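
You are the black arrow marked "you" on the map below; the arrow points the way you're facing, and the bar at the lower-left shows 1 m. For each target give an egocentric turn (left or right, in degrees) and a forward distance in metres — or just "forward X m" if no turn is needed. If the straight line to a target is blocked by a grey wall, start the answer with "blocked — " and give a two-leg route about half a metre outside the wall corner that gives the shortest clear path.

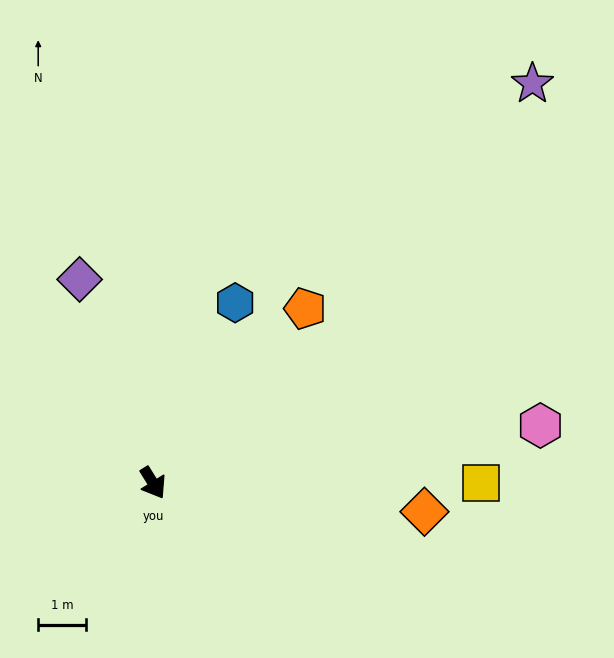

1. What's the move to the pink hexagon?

turn left 67°, forward 8.1 m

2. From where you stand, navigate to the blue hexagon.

turn left 124°, forward 4.1 m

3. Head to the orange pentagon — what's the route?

turn left 107°, forward 4.8 m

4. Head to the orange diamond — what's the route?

turn left 52°, forward 5.7 m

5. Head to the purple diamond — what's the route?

turn left 168°, forward 4.5 m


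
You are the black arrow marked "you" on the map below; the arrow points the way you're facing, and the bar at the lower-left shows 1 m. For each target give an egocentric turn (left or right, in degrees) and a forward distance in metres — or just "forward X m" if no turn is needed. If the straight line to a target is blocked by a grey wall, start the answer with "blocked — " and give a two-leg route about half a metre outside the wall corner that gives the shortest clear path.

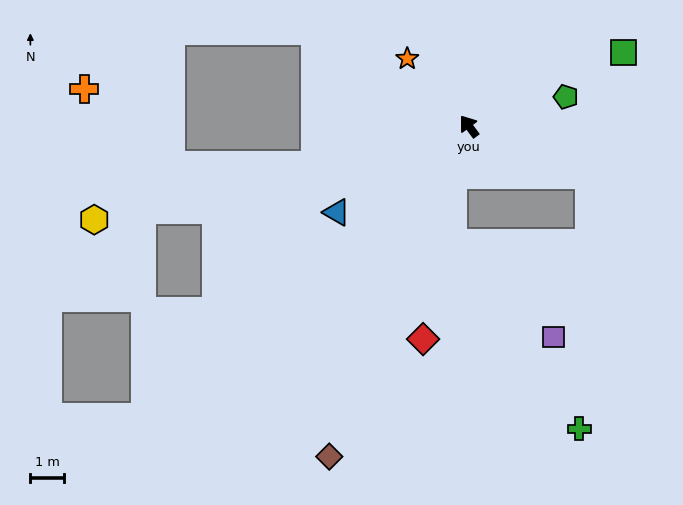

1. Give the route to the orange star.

turn left 6°, forward 2.7 m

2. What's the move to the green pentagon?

turn right 110°, forward 3.0 m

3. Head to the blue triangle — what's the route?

turn left 86°, forward 4.7 m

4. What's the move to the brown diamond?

turn left 120°, forward 10.7 m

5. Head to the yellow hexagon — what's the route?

turn left 67°, forward 11.5 m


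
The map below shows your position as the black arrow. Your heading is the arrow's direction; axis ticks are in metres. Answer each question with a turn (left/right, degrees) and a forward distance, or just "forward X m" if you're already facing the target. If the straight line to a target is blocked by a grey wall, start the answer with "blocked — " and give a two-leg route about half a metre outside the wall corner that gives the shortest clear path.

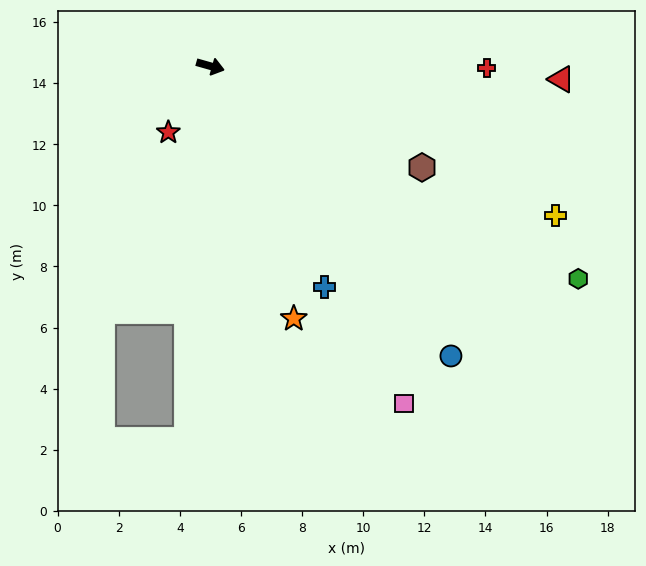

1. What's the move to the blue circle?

turn right 35°, forward 12.3 m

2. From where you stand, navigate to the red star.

turn right 107°, forward 2.6 m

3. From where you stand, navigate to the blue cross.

turn right 47°, forward 8.1 m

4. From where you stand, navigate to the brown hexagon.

turn right 10°, forward 7.7 m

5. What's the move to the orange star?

turn right 56°, forward 8.7 m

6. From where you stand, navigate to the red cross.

turn left 15°, forward 9.0 m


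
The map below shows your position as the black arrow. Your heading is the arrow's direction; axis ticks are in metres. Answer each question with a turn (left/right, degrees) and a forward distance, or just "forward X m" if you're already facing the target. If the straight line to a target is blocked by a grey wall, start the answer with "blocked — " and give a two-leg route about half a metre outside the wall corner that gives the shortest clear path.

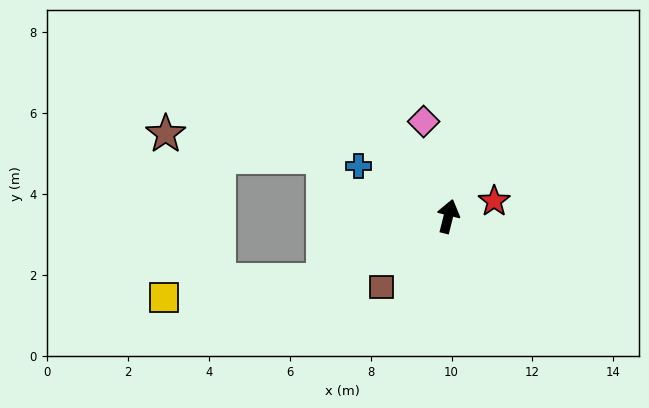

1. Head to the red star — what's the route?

turn right 58°, forward 1.2 m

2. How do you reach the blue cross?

turn left 75°, forward 2.5 m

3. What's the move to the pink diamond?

turn left 29°, forward 2.4 m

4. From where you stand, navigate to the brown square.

turn left 151°, forward 2.4 m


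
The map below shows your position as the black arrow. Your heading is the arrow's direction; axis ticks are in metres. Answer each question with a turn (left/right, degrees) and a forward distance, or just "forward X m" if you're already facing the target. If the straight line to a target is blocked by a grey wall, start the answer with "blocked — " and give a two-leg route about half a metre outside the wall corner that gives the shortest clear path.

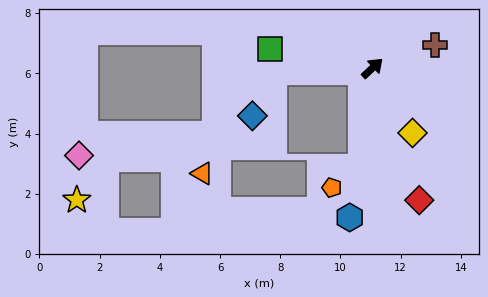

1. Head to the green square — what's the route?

turn left 126°, forward 3.5 m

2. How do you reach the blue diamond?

blocked — turn left 139°, forward 3.3 m, then turn left 61°, forward 1.6 m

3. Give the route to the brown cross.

turn right 23°, forward 2.2 m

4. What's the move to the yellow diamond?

turn right 101°, forward 2.5 m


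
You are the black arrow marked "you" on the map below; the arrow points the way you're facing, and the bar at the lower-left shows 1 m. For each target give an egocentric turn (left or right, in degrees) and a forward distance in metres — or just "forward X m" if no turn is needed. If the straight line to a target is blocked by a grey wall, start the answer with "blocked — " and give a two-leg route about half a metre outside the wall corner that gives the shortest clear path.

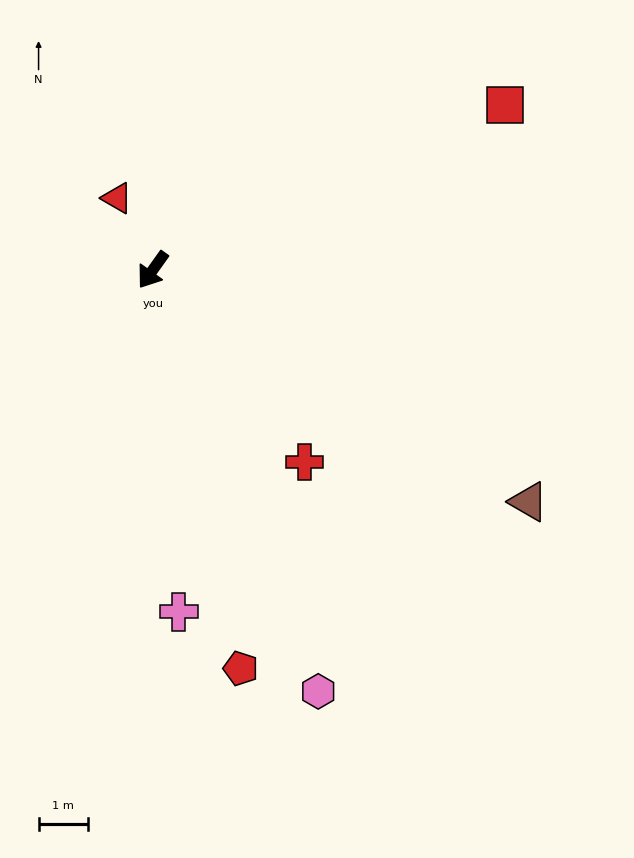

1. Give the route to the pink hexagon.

turn left 57°, forward 9.2 m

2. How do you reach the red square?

turn left 151°, forward 7.9 m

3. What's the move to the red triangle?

turn right 118°, forward 1.6 m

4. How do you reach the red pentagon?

turn left 48°, forward 8.3 m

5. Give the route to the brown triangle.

turn left 94°, forward 9.0 m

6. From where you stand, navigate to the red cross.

turn left 74°, forward 5.0 m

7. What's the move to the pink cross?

turn left 40°, forward 7.0 m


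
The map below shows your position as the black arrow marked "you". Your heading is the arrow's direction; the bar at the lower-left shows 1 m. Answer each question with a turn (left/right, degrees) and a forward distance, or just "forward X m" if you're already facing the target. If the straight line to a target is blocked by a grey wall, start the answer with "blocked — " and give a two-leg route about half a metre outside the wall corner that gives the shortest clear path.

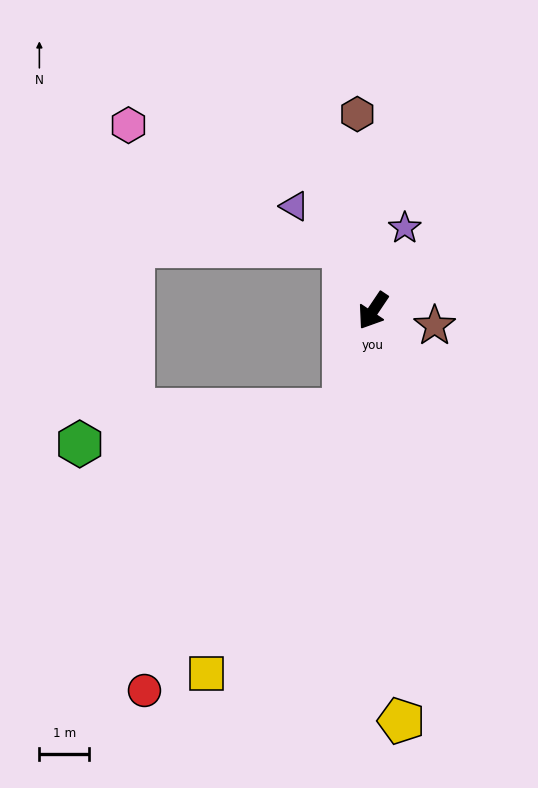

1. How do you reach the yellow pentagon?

turn left 38°, forward 8.3 m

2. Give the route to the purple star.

turn right 167°, forward 1.8 m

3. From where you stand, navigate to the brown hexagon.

turn right 142°, forward 4.0 m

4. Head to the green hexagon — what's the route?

blocked — turn left 17°, forward 2.1 m, then turn right 66°, forward 5.3 m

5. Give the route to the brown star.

turn left 110°, forward 1.3 m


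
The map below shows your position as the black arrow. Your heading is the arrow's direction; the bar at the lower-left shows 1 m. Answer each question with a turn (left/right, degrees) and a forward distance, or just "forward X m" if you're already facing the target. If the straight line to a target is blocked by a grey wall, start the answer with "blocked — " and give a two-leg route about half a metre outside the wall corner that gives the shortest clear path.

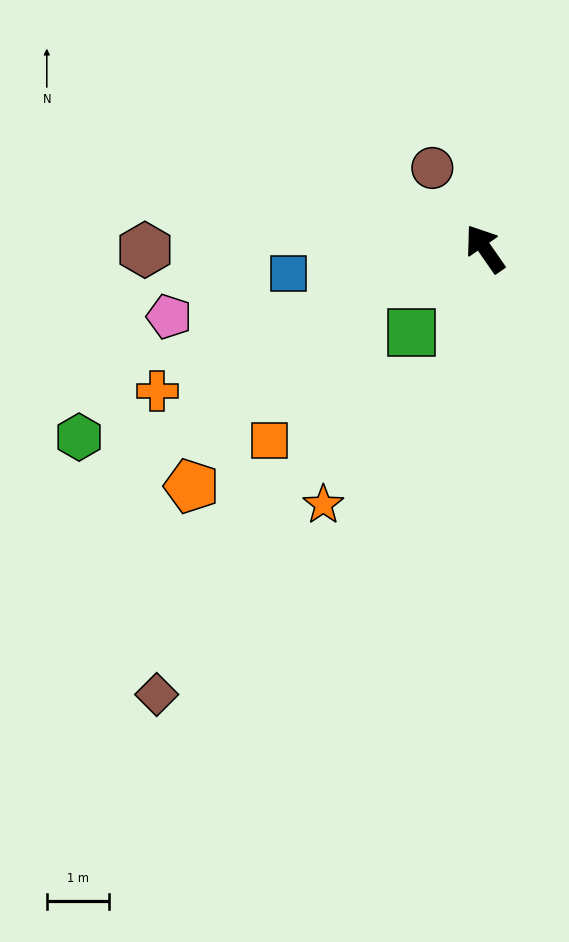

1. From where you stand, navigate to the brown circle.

forward 1.5 m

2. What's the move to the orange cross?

turn left 79°, forward 5.7 m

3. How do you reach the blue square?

turn left 62°, forward 3.2 m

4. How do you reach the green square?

turn left 104°, forward 1.8 m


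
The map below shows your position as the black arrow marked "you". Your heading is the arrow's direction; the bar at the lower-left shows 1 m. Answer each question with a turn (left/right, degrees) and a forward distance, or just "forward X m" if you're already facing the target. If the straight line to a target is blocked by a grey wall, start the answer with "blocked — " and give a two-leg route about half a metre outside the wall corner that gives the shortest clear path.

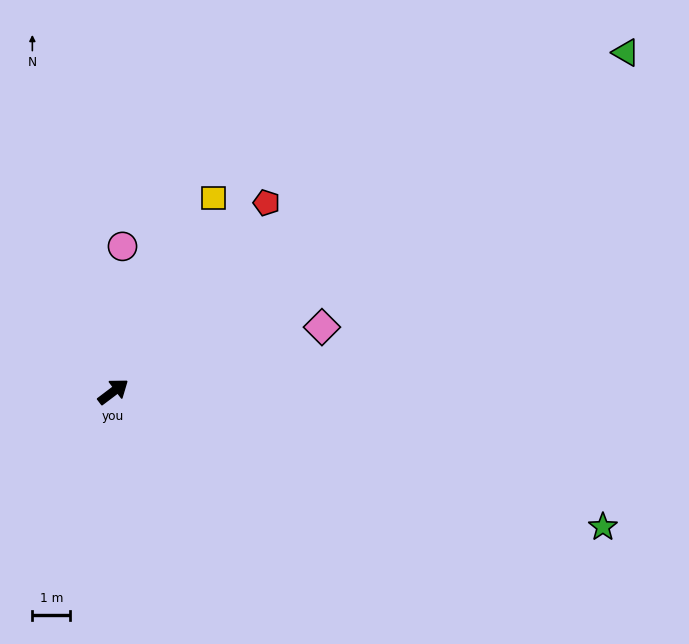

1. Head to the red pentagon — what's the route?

turn left 14°, forward 6.4 m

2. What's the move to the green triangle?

turn right 4°, forward 16.3 m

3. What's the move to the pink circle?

turn left 49°, forward 3.9 m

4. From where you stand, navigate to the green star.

turn right 53°, forward 13.5 m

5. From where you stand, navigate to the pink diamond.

turn right 20°, forward 5.8 m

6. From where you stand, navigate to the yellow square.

turn left 26°, forward 5.8 m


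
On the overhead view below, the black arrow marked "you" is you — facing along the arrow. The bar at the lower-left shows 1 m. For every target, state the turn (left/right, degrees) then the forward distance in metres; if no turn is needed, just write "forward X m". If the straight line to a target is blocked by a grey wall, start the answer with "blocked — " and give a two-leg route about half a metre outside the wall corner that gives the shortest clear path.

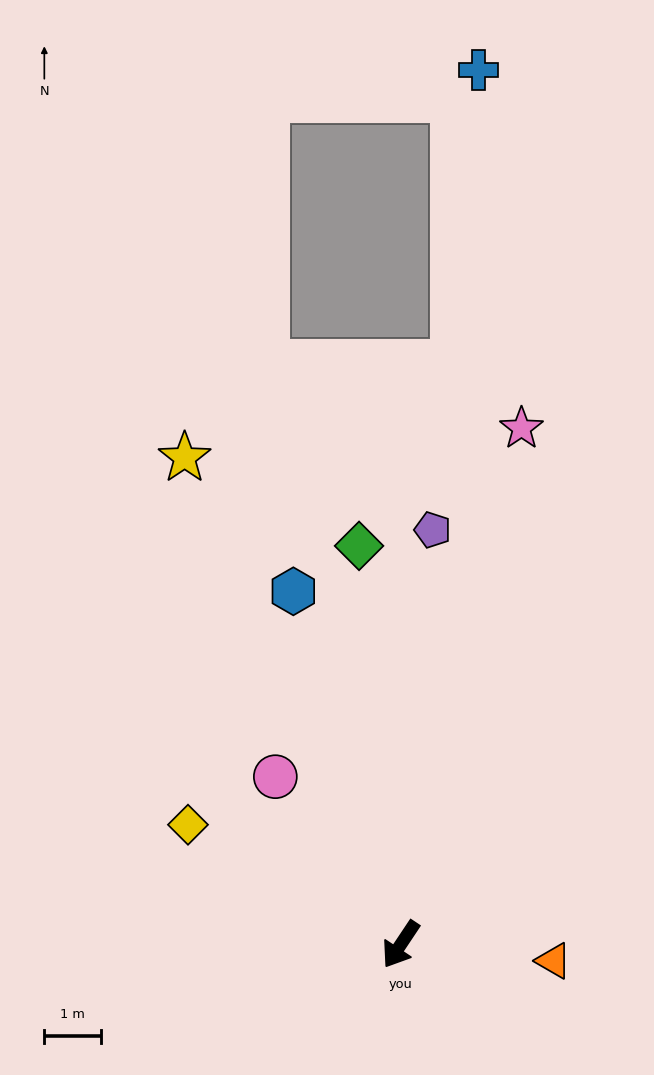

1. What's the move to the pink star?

turn right 159°, forward 9.3 m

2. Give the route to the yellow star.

turn right 122°, forward 9.4 m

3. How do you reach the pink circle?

turn right 110°, forward 3.7 m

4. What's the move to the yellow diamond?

turn right 86°, forward 4.3 m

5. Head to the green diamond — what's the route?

turn right 140°, forward 7.1 m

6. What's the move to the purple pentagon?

turn right 151°, forward 7.3 m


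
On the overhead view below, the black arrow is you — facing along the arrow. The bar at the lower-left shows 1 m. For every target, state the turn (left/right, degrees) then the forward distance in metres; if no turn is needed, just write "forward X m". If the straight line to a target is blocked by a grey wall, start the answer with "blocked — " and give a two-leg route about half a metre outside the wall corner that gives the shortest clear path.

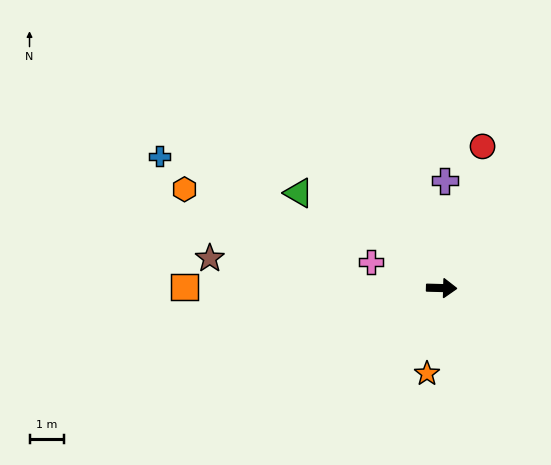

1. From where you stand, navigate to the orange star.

turn right 98°, forward 2.5 m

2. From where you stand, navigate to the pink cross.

turn left 161°, forward 2.2 m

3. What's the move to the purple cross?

turn left 90°, forward 3.1 m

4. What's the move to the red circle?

turn left 75°, forward 4.3 m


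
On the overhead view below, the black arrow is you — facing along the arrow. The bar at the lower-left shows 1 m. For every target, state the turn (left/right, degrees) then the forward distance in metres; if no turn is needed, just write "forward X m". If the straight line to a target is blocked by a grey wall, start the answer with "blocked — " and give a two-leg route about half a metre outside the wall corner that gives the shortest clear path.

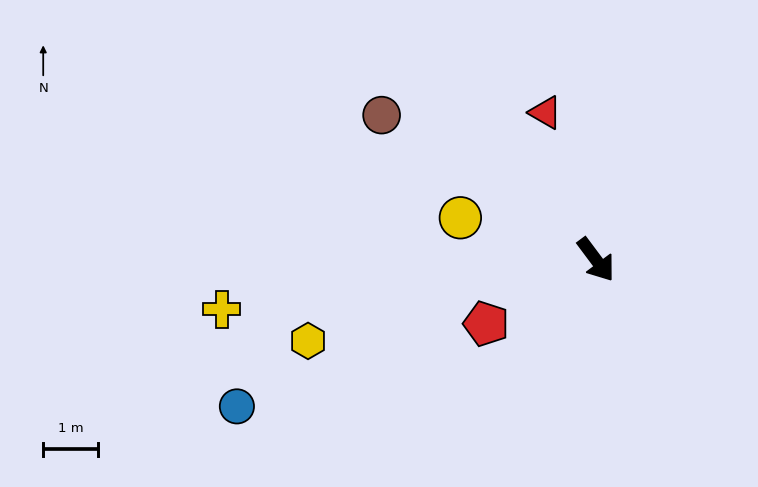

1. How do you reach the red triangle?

turn left 162°, forward 2.9 m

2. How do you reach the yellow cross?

turn right 119°, forward 6.9 m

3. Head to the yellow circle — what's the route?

turn right 144°, forward 2.6 m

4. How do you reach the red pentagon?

turn right 97°, forward 2.3 m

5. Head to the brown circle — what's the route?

turn right 161°, forward 4.8 m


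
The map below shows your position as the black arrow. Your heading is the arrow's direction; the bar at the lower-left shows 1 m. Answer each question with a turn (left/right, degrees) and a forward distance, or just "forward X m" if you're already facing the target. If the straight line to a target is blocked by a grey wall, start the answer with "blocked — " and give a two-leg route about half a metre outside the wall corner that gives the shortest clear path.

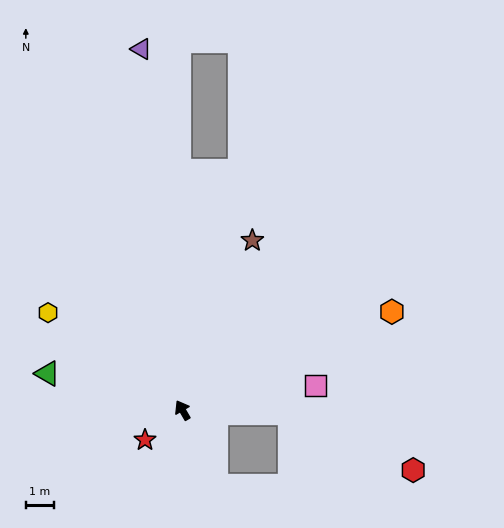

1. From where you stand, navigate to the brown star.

turn right 53°, forward 6.5 m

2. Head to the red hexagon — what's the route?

blocked — turn right 122°, forward 3.8 m, then turn right 23°, forward 4.8 m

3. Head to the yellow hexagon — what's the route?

turn left 24°, forward 5.9 m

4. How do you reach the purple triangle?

turn right 24°, forward 12.8 m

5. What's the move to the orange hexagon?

turn right 95°, forward 8.2 m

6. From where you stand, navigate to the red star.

turn left 98°, forward 1.7 m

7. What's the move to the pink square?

turn right 110°, forward 4.8 m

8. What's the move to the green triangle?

turn left 45°, forward 4.9 m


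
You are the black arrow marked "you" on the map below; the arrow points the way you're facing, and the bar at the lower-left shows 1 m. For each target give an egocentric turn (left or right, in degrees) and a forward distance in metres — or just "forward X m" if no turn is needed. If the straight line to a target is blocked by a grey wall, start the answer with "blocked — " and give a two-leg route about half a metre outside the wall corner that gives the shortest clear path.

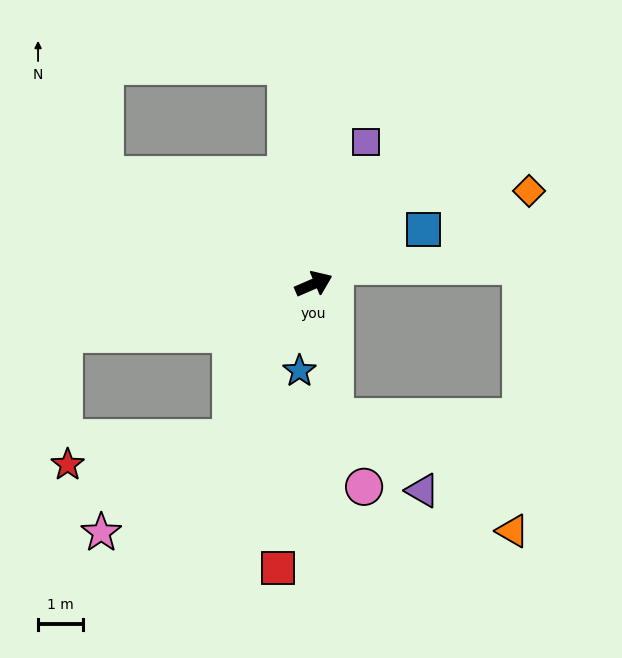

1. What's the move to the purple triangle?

blocked — turn right 105°, forward 3.0 m, then turn left 42°, forward 2.5 m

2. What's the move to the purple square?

turn left 46°, forward 3.4 m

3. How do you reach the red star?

blocked — turn right 142°, forward 3.9 m, then turn right 52°, forward 3.7 m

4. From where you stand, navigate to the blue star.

turn right 123°, forward 2.0 m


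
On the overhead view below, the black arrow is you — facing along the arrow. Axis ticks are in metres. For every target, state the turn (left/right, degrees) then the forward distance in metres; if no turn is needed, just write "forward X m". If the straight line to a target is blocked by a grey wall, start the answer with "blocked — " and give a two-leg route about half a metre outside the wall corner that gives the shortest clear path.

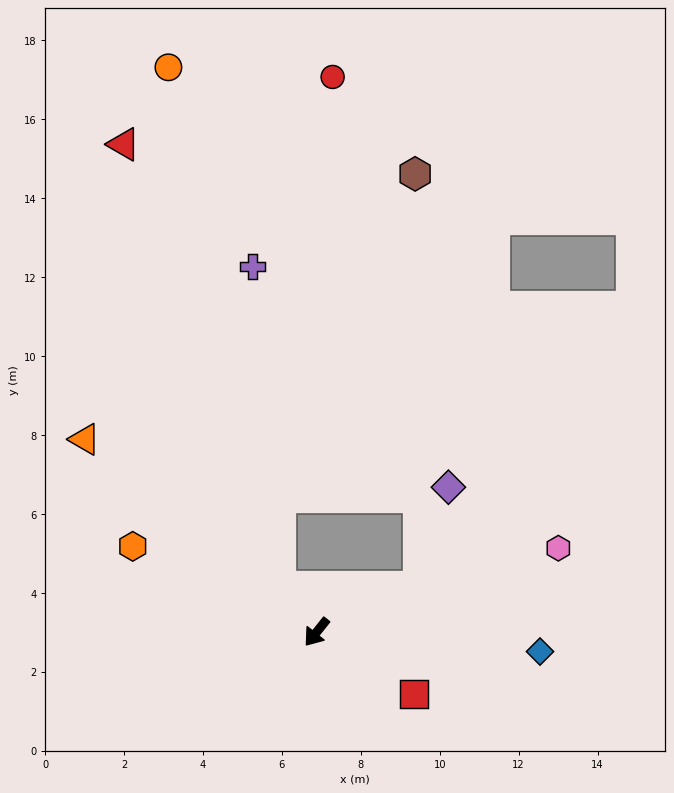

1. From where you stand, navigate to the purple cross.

blocked — turn right 101°, forward 1.5 m, then turn right 36°, forward 8.2 m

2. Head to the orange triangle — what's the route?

turn right 91°, forward 7.6 m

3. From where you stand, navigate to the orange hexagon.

turn right 76°, forward 5.1 m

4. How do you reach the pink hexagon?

turn left 148°, forward 6.5 m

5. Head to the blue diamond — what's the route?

turn left 124°, forward 5.7 m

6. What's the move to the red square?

turn left 96°, forward 2.9 m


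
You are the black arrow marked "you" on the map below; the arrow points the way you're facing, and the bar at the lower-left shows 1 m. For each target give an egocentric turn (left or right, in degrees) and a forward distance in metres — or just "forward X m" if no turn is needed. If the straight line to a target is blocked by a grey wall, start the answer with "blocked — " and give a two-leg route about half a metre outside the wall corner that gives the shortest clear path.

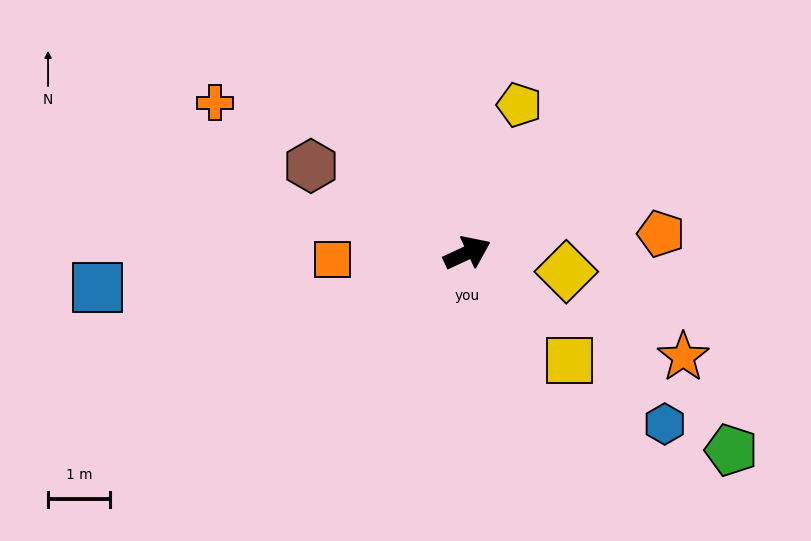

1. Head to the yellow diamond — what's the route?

turn right 36°, forward 1.6 m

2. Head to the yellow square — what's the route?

turn right 71°, forward 2.4 m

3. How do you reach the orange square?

turn left 158°, forward 2.2 m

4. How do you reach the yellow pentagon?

turn left 46°, forward 2.5 m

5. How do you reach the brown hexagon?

turn left 126°, forward 2.9 m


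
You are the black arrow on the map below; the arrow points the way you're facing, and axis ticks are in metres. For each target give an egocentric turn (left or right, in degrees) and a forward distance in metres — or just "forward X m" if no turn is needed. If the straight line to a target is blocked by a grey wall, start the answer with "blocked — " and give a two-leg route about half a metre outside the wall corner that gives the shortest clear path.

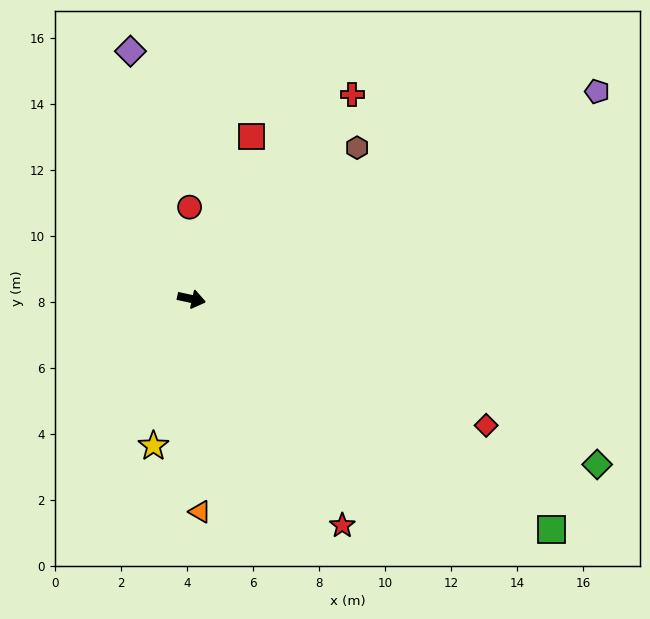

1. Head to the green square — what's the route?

turn right 20°, forward 13.0 m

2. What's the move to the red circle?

turn left 103°, forward 2.8 m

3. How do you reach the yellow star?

turn right 92°, forward 4.6 m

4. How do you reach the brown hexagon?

turn left 55°, forward 6.8 m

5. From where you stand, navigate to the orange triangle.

turn right 75°, forward 6.5 m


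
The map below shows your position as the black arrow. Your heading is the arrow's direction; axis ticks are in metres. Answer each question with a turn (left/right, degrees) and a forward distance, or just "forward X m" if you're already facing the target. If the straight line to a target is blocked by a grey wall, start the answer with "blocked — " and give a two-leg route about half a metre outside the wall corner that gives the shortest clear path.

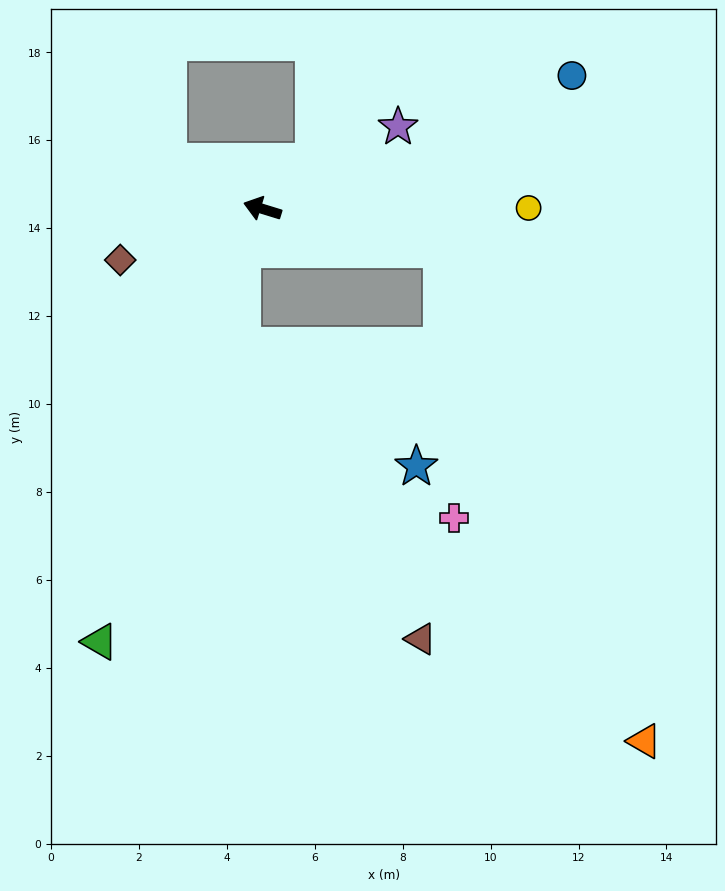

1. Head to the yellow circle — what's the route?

turn right 163°, forward 6.1 m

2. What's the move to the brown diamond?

turn left 37°, forward 3.4 m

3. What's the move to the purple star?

turn right 132°, forward 3.6 m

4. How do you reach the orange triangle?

blocked — turn right 176°, forward 4.2 m, then turn right 55°, forward 12.1 m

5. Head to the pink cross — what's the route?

blocked — turn right 176°, forward 4.2 m, then turn right 74°, forward 6.1 m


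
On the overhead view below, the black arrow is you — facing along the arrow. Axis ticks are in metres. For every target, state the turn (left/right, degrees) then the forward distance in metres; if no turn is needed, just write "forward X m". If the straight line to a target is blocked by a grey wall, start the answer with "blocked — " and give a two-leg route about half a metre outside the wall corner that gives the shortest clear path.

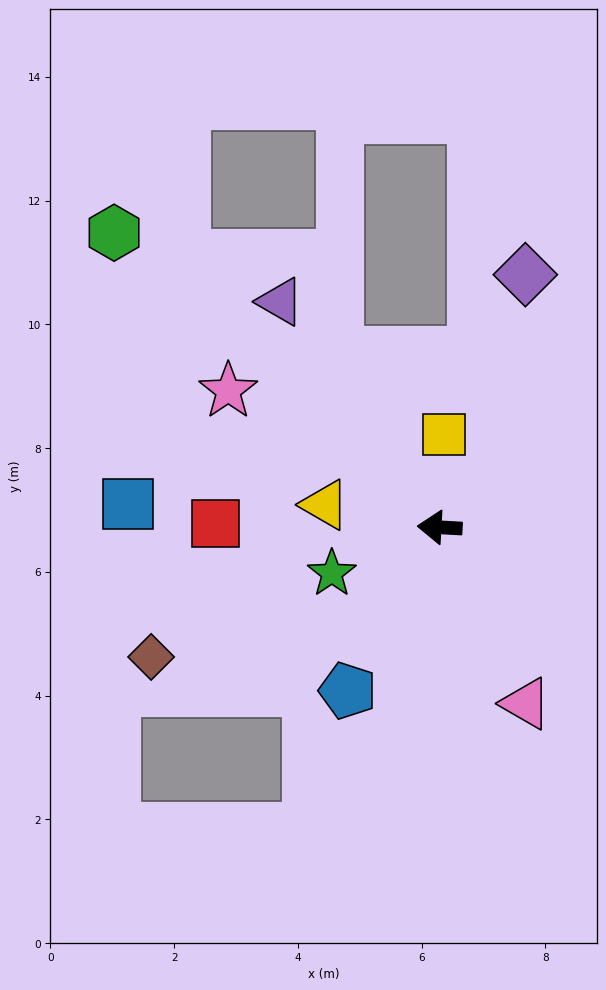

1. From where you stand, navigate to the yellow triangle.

turn right 8°, forward 1.9 m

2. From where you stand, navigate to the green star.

turn left 26°, forward 1.9 m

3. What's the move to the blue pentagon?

turn left 64°, forward 3.0 m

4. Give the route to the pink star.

turn right 30°, forward 4.1 m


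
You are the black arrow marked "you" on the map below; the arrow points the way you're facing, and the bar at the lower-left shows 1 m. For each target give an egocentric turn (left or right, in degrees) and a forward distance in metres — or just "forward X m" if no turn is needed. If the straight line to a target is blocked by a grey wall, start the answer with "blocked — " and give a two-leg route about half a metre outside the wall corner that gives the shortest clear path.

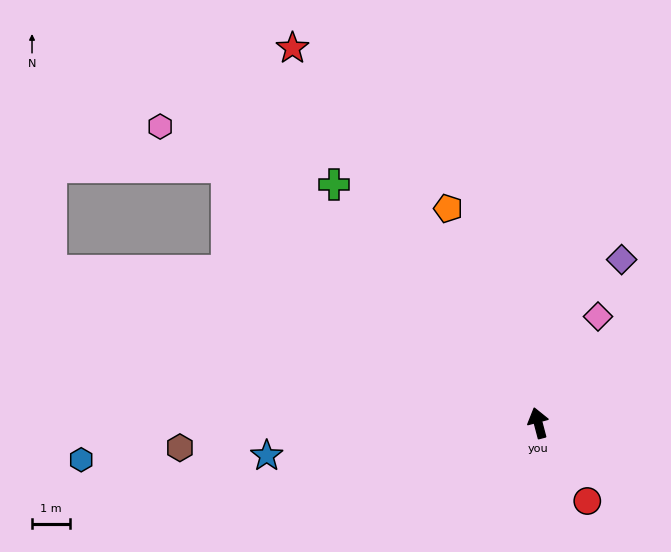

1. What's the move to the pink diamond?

turn right 44°, forward 3.2 m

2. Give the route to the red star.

turn left 18°, forward 11.7 m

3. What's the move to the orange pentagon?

turn left 8°, forward 6.1 m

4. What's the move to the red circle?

turn right 163°, forward 2.4 m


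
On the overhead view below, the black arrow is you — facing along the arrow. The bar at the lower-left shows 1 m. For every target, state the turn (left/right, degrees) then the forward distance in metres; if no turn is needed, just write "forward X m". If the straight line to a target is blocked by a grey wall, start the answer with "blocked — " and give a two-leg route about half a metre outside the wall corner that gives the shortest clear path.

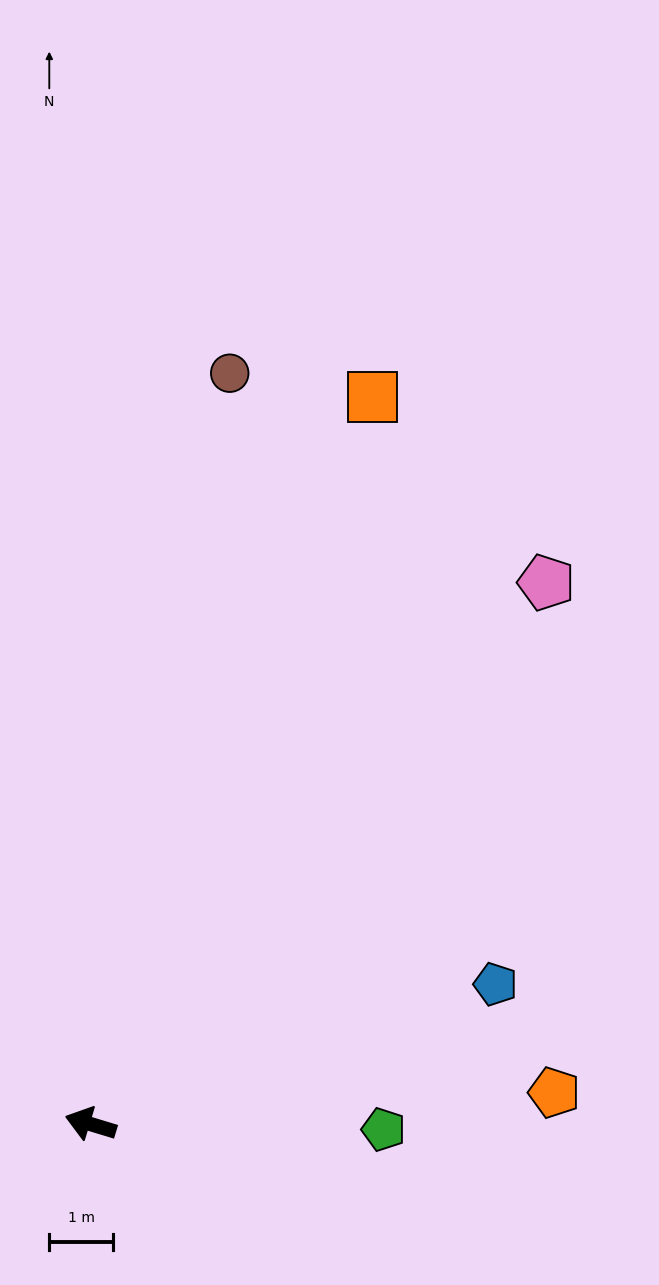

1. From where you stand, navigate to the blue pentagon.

turn right 144°, forward 6.7 m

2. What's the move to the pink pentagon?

turn right 113°, forward 11.1 m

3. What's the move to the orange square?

turn right 94°, forward 12.3 m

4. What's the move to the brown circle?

turn right 84°, forward 12.0 m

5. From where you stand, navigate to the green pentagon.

turn right 164°, forward 4.6 m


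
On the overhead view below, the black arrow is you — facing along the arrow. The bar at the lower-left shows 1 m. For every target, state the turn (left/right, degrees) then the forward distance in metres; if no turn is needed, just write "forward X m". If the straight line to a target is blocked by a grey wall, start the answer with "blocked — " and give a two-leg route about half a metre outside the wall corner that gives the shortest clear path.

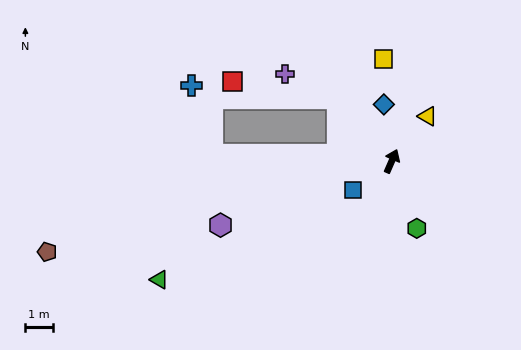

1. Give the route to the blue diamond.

turn left 32°, forward 2.1 m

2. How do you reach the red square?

blocked — turn left 64°, forward 3.0 m, then turn left 41°, forward 3.9 m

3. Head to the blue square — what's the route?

turn left 150°, forward 1.8 m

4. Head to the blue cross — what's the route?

blocked — turn left 112°, forward 6.6 m, then turn right 72°, forward 2.7 m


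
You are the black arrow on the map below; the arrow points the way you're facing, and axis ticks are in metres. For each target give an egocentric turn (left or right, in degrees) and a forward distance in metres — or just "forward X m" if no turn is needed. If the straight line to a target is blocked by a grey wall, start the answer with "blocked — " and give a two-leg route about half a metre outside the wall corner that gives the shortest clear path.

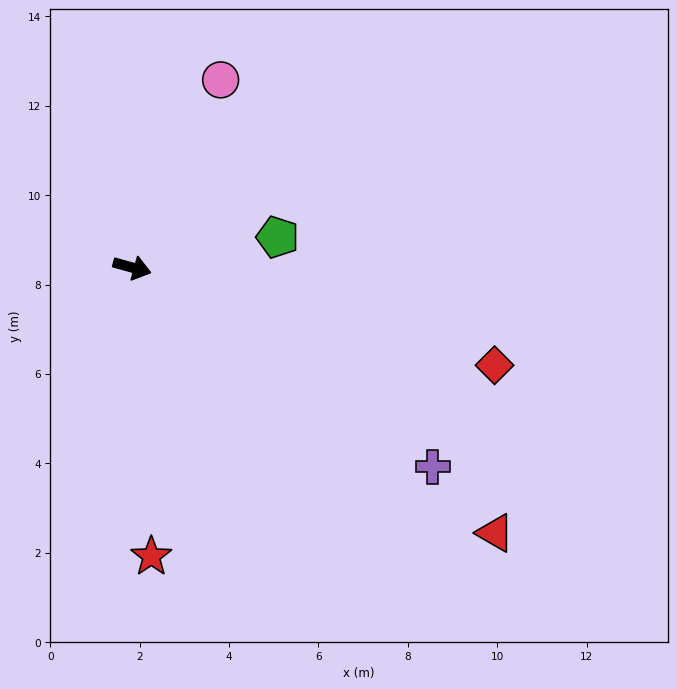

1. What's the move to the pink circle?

turn left 80°, forward 4.6 m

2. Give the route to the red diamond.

forward 8.4 m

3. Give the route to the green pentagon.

turn left 27°, forward 3.3 m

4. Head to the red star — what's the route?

turn right 71°, forward 6.5 m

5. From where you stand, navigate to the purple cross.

turn right 18°, forward 8.1 m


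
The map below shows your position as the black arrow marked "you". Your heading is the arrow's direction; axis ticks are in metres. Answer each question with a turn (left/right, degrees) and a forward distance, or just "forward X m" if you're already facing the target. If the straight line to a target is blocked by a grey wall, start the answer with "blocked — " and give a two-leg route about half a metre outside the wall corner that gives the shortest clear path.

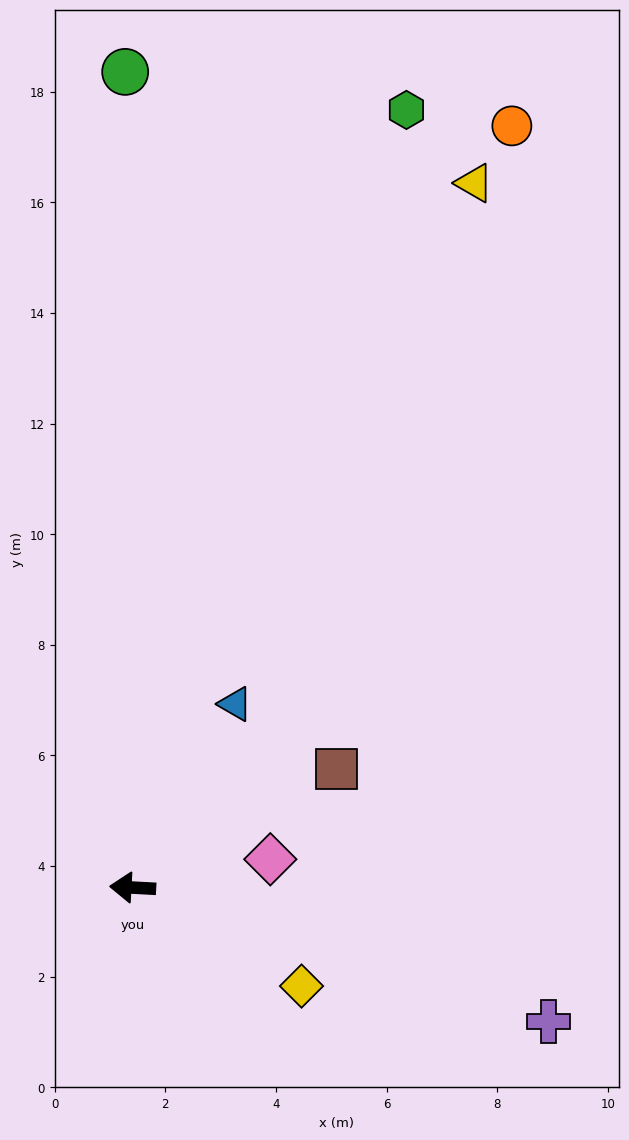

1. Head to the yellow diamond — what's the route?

turn left 153°, forward 3.5 m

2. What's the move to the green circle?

turn right 86°, forward 14.7 m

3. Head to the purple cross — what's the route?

turn left 165°, forward 7.9 m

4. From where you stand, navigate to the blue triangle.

turn right 116°, forward 3.8 m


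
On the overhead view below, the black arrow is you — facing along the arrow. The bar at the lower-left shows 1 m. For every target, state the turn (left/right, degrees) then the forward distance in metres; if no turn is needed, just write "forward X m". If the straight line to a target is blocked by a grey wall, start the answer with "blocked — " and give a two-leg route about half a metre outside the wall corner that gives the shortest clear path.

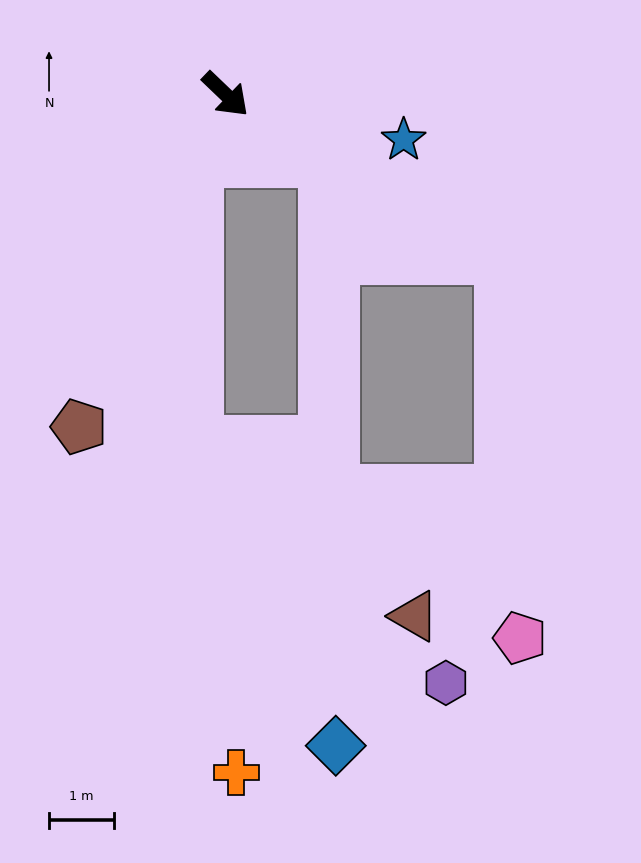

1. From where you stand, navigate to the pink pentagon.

blocked — turn left 13°, forward 5.0 m, then turn right 57°, forward 5.9 m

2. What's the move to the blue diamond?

blocked — turn left 11°, forward 1.8 m, then turn right 56°, forward 9.1 m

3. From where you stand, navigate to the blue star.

turn left 29°, forward 2.8 m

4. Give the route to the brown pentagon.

turn right 70°, forward 5.6 m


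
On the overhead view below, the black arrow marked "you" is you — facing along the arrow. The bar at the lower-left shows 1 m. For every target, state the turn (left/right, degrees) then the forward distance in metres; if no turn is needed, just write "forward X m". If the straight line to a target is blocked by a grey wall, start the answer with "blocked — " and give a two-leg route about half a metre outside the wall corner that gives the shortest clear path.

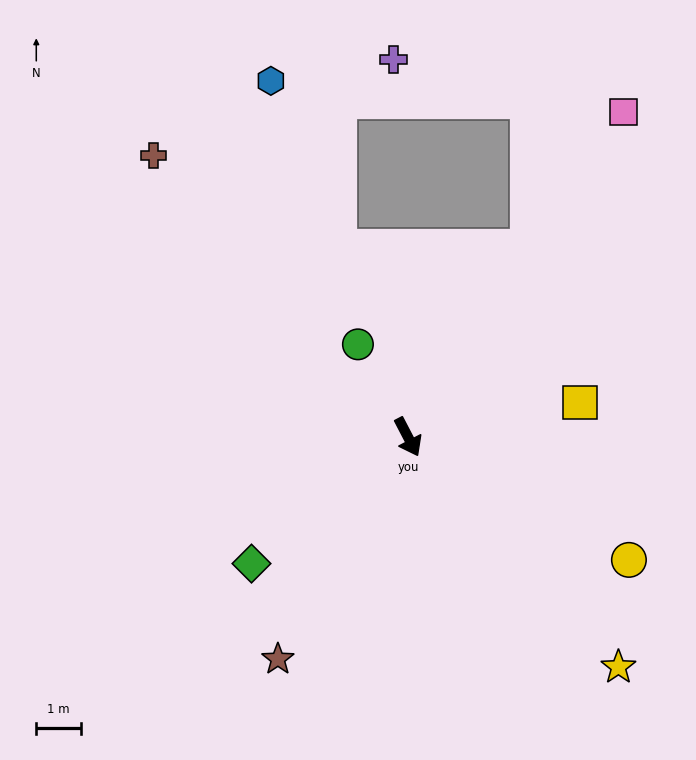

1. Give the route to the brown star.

turn right 58°, forward 5.7 m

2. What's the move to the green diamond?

turn right 79°, forward 4.5 m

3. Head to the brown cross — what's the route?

turn right 165°, forward 8.5 m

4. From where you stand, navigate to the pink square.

turn left 119°, forward 8.7 m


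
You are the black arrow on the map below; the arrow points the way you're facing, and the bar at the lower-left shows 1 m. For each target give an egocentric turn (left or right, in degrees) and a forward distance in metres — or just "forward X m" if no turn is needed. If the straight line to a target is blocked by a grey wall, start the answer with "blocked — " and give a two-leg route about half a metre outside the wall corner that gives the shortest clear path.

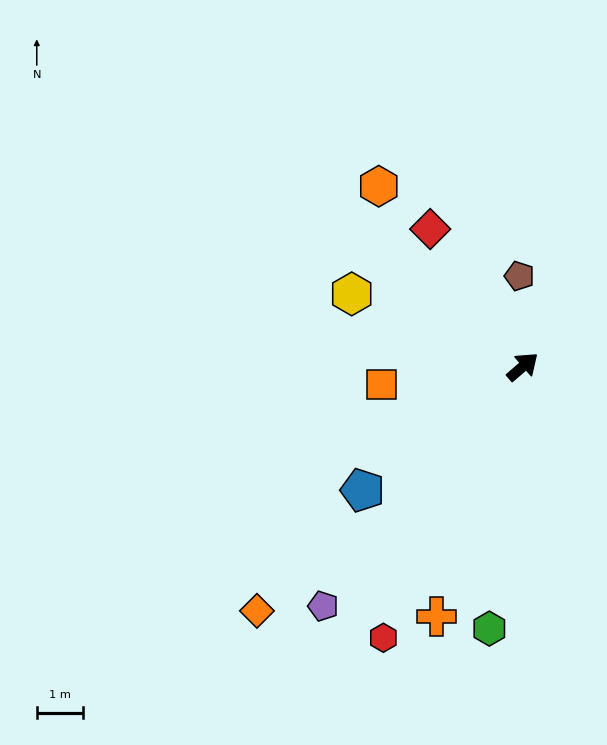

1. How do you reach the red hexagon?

turn right 158°, forward 6.6 m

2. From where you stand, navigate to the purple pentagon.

turn right 171°, forward 6.8 m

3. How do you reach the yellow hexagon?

turn left 116°, forward 4.0 m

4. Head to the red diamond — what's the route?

turn left 83°, forward 3.6 m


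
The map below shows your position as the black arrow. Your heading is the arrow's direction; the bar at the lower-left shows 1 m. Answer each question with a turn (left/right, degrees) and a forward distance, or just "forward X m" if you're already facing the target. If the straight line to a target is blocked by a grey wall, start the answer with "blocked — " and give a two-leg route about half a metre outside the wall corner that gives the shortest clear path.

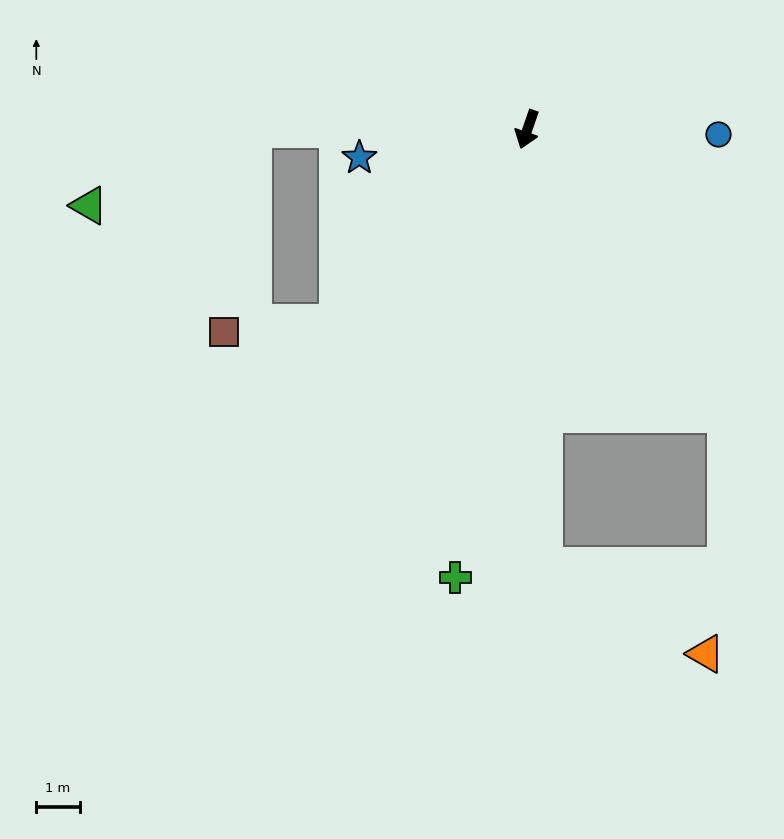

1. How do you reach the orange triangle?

blocked — turn left 21°, forward 10.1 m, then turn left 59°, forward 4.2 m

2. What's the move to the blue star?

turn right 61°, forward 3.9 m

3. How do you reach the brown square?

blocked — turn right 26°, forward 6.3 m, then turn right 40°, forward 2.6 m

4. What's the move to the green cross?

turn left 10°, forward 10.5 m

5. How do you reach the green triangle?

blocked — turn right 71°, forward 6.3 m, then turn left 25°, forward 4.2 m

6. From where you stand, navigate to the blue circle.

turn left 107°, forward 4.4 m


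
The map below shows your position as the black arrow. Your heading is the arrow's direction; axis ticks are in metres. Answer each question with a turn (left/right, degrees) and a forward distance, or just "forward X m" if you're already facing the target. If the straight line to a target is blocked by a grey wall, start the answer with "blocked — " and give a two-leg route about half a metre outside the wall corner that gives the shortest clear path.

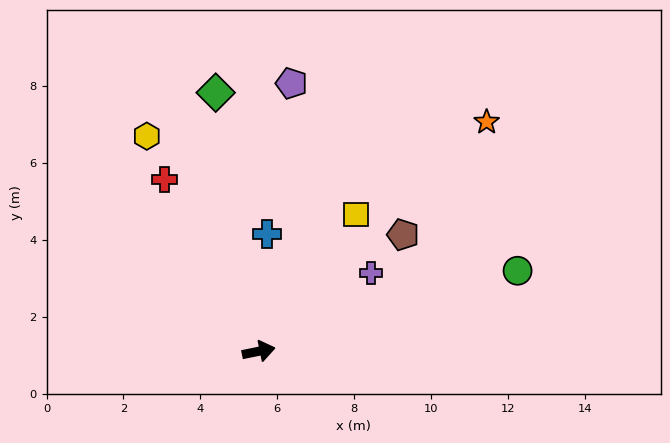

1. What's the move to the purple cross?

turn left 23°, forward 3.6 m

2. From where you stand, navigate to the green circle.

turn left 6°, forward 7.0 m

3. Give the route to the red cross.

turn left 107°, forward 5.1 m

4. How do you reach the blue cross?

turn left 75°, forward 3.1 m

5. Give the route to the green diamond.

turn left 88°, forward 6.8 m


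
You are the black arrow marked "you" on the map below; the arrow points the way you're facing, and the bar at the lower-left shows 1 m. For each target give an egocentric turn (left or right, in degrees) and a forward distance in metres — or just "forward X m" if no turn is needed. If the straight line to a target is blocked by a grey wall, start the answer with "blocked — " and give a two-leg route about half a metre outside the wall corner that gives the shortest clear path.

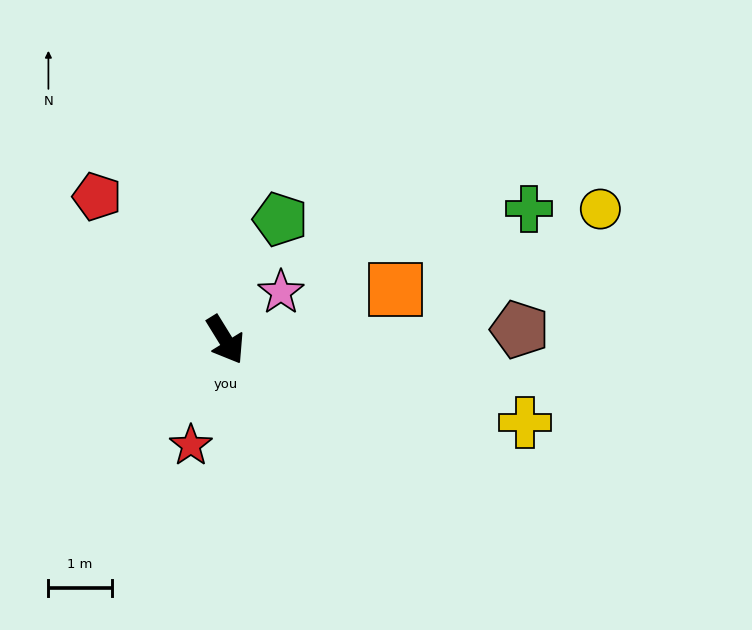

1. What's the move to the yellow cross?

turn left 43°, forward 4.9 m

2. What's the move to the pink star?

turn left 99°, forward 1.2 m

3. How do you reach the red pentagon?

turn right 170°, forward 3.0 m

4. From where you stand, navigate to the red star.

turn right 50°, forward 1.8 m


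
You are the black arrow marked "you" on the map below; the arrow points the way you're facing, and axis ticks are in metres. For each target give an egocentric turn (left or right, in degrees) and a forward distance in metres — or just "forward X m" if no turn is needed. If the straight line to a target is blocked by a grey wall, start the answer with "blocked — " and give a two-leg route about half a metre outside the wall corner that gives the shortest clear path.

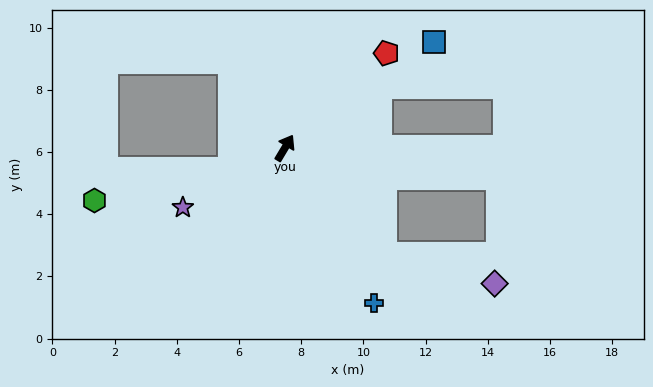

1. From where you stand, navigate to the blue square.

turn right 24°, forward 5.9 m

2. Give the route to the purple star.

turn left 151°, forward 3.8 m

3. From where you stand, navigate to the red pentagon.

turn right 16°, forward 4.5 m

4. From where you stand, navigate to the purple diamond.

blocked — turn right 106°, forward 4.7 m, then turn left 33°, forward 3.7 m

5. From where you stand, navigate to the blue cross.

turn right 119°, forward 5.8 m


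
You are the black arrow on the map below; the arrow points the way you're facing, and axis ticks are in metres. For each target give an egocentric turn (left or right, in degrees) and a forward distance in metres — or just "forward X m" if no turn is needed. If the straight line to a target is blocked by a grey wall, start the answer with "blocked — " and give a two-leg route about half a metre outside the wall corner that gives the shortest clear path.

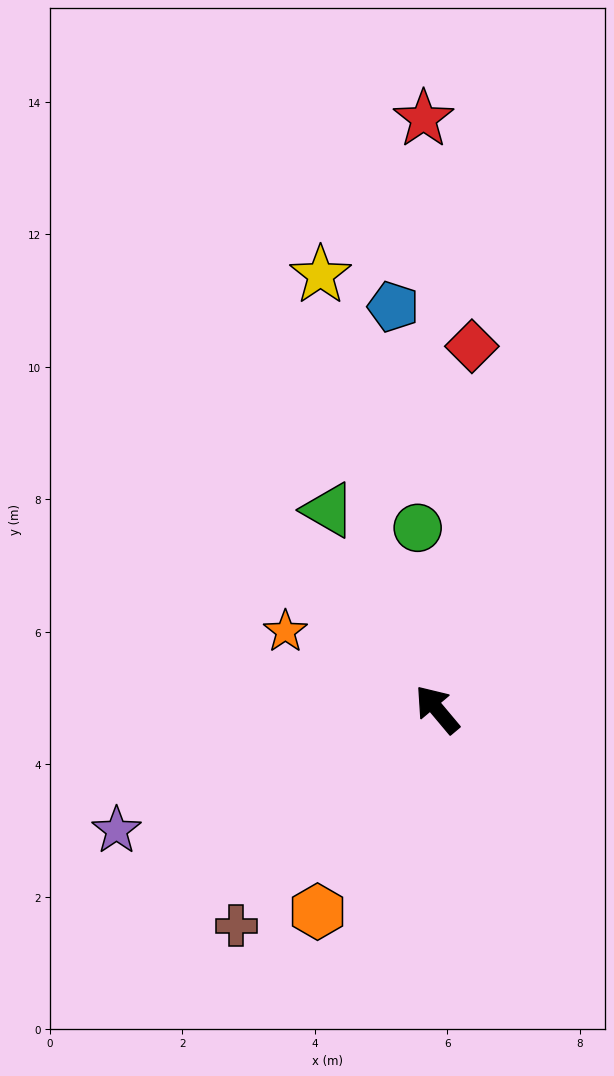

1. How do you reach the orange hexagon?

turn left 109°, forward 3.5 m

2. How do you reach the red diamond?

turn right 45°, forward 5.5 m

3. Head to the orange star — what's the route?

turn left 23°, forward 2.6 m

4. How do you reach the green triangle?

turn right 11°, forward 3.4 m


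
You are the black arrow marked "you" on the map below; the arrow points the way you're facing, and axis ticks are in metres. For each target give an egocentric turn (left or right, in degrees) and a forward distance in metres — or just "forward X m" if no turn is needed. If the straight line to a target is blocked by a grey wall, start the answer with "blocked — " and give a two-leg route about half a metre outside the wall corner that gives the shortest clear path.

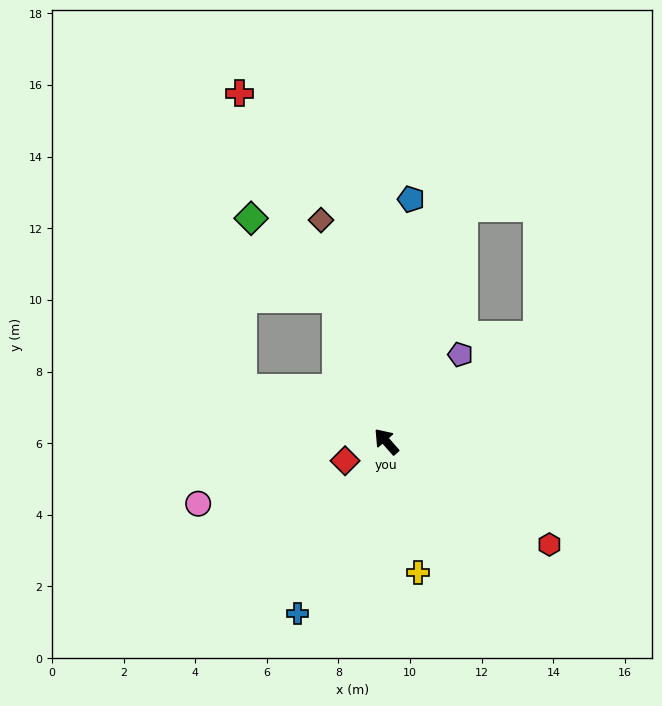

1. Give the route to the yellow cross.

turn left 152°, forward 3.8 m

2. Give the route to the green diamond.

blocked — turn right 23°, forward 4.2 m, then turn left 29°, forward 3.3 m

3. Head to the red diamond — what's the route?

turn left 74°, forward 1.3 m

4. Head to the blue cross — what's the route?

turn left 111°, forward 5.4 m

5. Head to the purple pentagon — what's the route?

turn right 82°, forward 3.2 m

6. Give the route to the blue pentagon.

turn right 47°, forward 6.8 m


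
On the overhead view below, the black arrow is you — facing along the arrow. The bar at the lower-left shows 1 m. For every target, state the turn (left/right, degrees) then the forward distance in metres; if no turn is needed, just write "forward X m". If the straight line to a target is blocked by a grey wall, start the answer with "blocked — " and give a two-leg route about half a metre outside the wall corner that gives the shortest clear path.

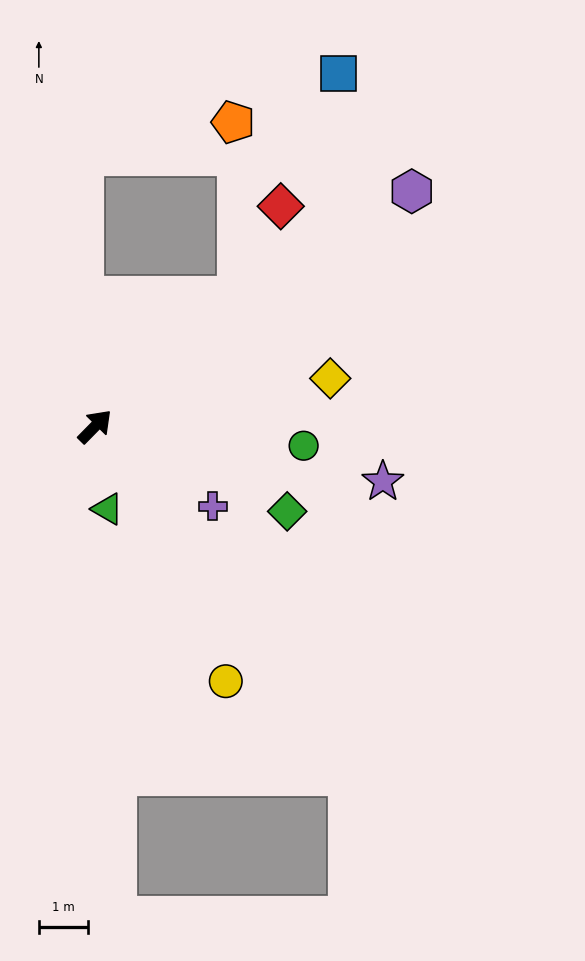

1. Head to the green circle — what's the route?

turn right 51°, forward 4.3 m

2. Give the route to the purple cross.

turn right 80°, forward 2.9 m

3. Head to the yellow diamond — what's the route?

turn right 34°, forward 4.9 m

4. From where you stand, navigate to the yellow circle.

turn right 108°, forward 5.8 m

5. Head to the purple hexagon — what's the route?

turn right 9°, forward 8.0 m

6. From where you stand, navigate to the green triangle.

turn right 127°, forward 1.7 m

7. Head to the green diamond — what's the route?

turn right 69°, forward 4.3 m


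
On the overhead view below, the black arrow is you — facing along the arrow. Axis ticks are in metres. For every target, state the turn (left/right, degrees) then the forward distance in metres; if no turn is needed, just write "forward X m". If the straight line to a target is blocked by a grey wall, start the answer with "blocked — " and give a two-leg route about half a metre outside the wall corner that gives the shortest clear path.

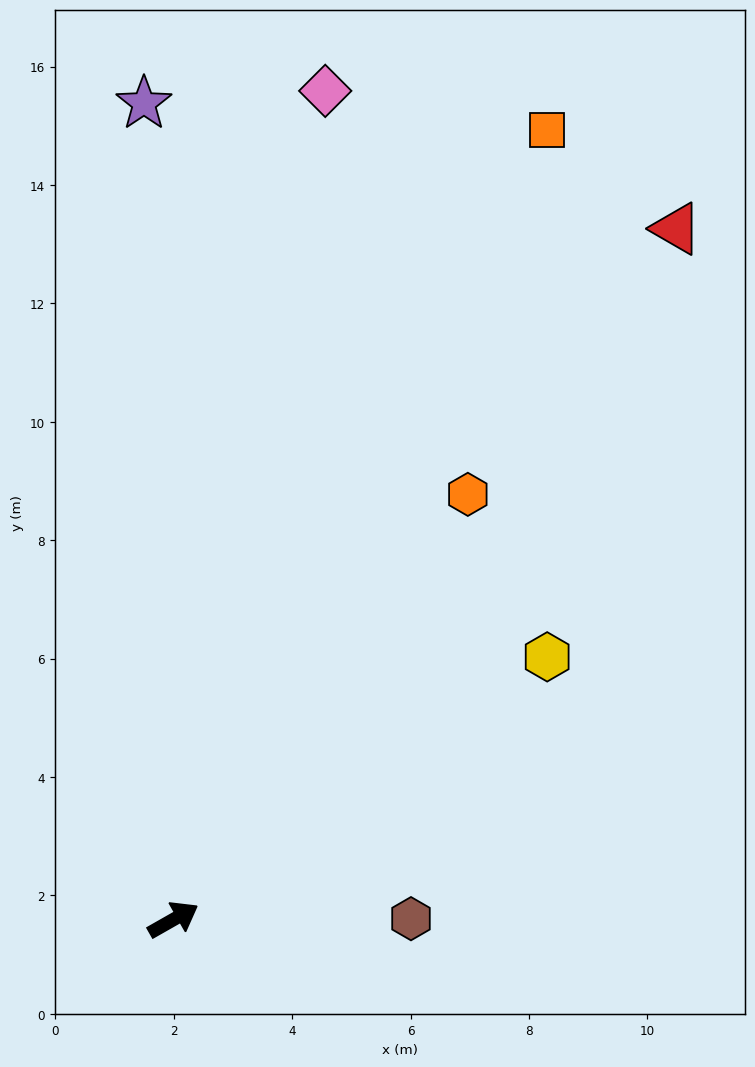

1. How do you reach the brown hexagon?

turn right 29°, forward 4.0 m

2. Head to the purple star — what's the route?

turn left 62°, forward 13.8 m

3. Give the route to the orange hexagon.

turn left 26°, forward 8.7 m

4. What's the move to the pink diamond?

turn left 50°, forward 14.2 m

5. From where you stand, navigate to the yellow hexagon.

turn left 5°, forward 7.7 m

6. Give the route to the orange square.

turn left 35°, forward 14.8 m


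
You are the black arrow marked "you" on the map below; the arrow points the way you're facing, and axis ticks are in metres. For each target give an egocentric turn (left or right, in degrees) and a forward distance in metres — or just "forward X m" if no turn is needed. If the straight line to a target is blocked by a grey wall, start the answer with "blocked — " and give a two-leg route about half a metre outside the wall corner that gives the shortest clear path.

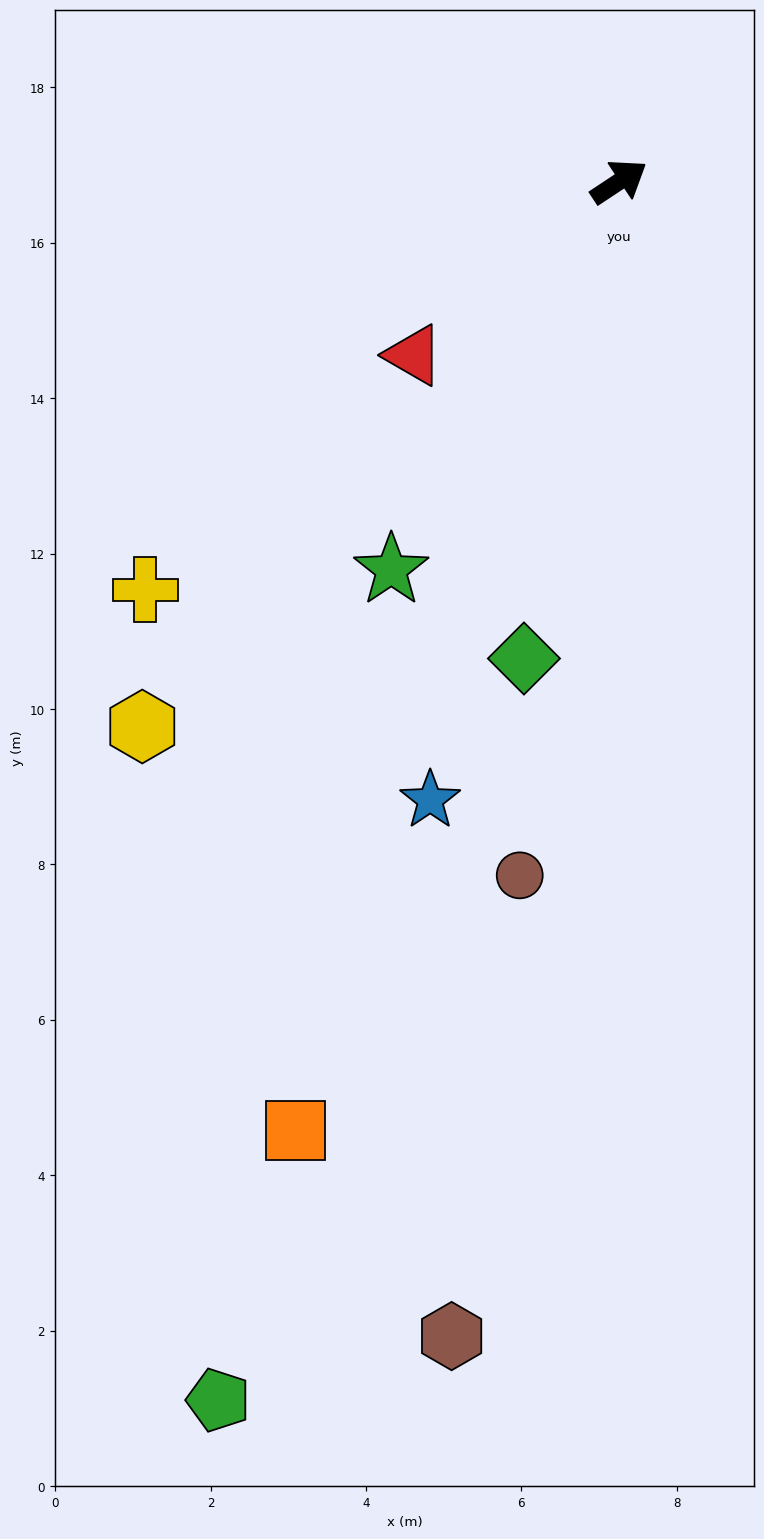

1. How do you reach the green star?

turn right 154°, forward 5.8 m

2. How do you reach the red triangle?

turn right 173°, forward 3.5 m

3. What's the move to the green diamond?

turn right 135°, forward 6.3 m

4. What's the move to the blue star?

turn right 140°, forward 8.3 m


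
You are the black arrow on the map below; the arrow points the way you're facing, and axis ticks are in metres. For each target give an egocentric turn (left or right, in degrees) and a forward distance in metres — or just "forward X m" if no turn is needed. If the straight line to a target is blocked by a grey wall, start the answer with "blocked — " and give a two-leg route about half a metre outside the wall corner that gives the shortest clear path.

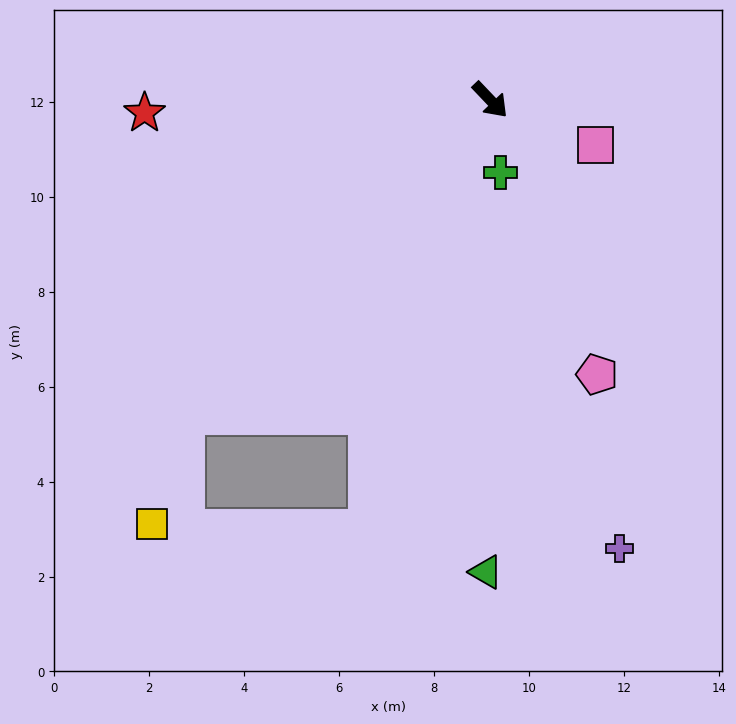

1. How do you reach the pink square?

turn left 23°, forward 2.4 m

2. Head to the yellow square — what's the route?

blocked — turn right 88°, forward 9.3 m, then turn left 28°, forward 2.4 m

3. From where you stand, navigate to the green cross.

turn right 36°, forward 1.5 m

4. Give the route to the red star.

turn right 131°, forward 7.3 m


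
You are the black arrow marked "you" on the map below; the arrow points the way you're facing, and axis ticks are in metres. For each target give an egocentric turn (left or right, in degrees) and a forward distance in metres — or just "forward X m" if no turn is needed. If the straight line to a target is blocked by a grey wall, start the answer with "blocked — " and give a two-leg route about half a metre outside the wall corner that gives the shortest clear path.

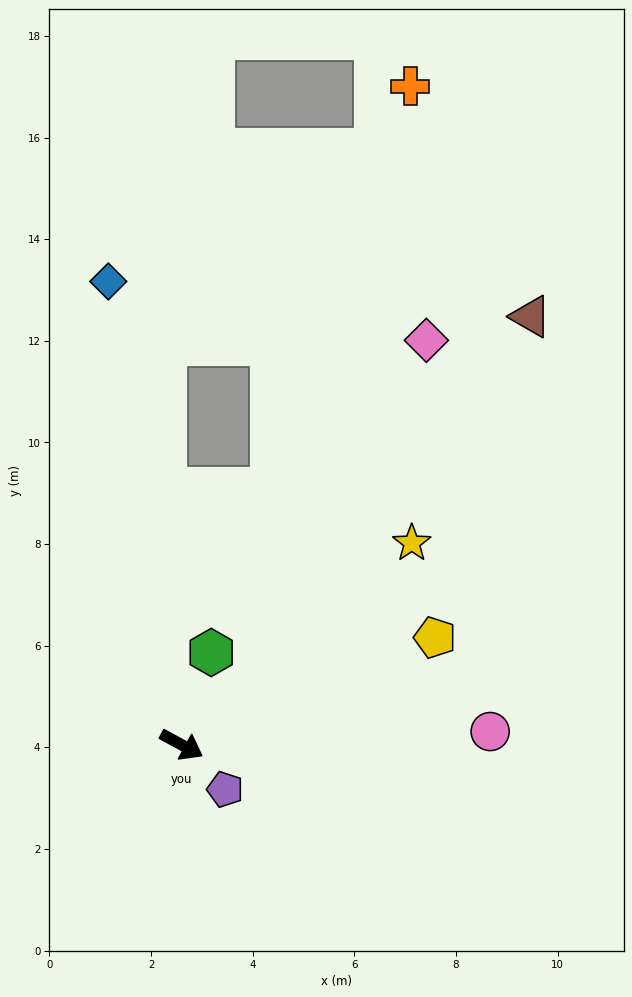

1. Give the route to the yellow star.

turn left 70°, forward 6.0 m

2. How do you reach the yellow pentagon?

turn left 51°, forward 5.4 m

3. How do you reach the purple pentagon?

turn right 17°, forward 1.2 m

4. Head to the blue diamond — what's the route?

turn left 127°, forward 9.2 m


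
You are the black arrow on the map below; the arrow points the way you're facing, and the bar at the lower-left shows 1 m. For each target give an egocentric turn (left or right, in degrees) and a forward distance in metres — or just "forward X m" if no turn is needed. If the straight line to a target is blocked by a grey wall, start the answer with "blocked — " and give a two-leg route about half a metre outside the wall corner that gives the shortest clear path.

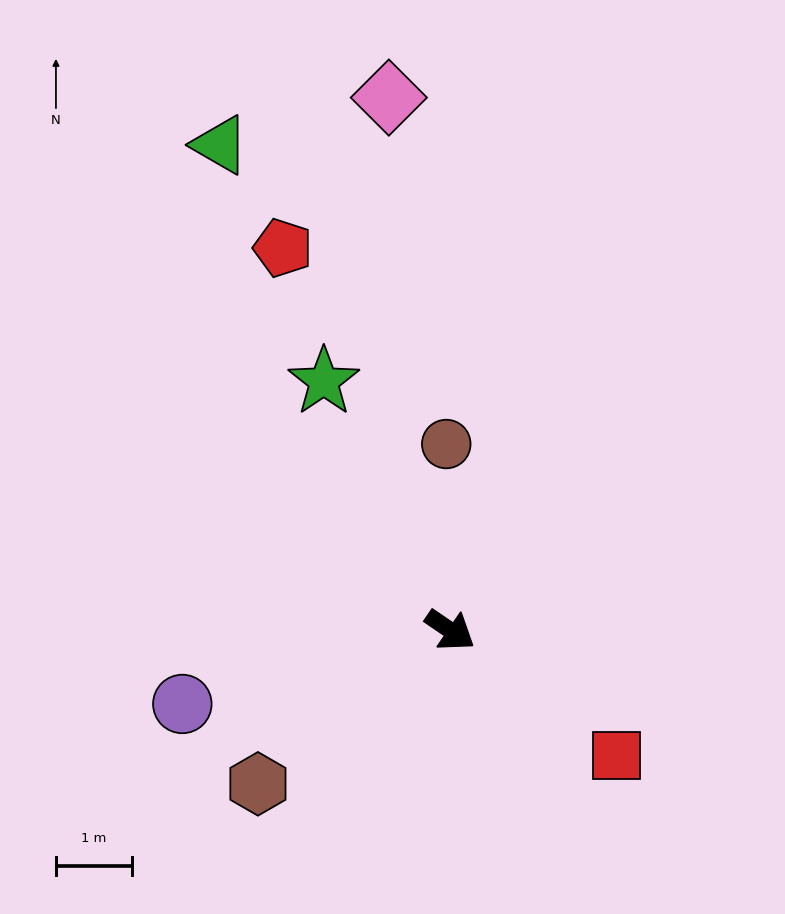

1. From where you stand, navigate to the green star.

turn left 151°, forward 3.7 m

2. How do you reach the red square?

turn right 3°, forward 2.7 m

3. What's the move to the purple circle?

turn right 130°, forward 3.7 m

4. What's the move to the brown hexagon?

turn right 107°, forward 3.3 m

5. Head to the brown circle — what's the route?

turn left 126°, forward 2.5 m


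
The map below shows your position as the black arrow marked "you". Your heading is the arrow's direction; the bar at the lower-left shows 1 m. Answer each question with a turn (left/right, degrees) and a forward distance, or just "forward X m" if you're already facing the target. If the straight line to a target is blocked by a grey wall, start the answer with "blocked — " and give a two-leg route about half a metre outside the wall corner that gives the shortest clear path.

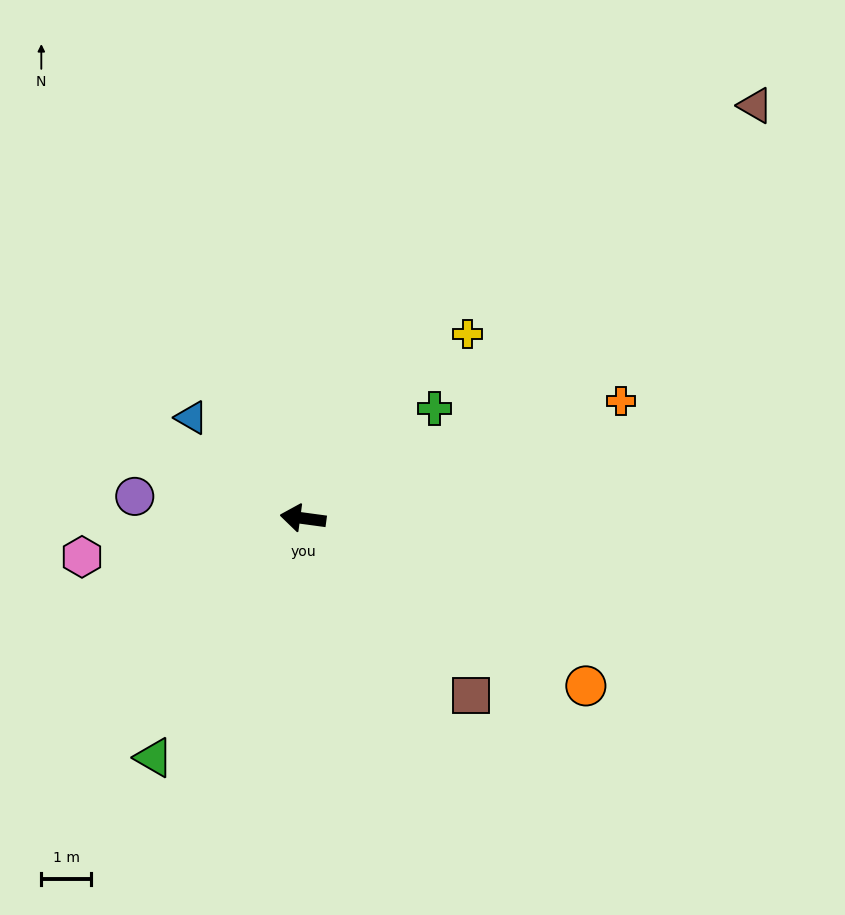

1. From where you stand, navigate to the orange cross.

turn right 152°, forward 6.8 m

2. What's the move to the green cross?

turn right 132°, forward 3.4 m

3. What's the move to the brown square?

turn left 141°, forward 4.9 m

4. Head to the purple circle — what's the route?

forward 3.4 m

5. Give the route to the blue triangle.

turn right 34°, forward 3.0 m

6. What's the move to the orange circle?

turn left 157°, forward 6.6 m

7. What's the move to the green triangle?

turn left 66°, forward 5.6 m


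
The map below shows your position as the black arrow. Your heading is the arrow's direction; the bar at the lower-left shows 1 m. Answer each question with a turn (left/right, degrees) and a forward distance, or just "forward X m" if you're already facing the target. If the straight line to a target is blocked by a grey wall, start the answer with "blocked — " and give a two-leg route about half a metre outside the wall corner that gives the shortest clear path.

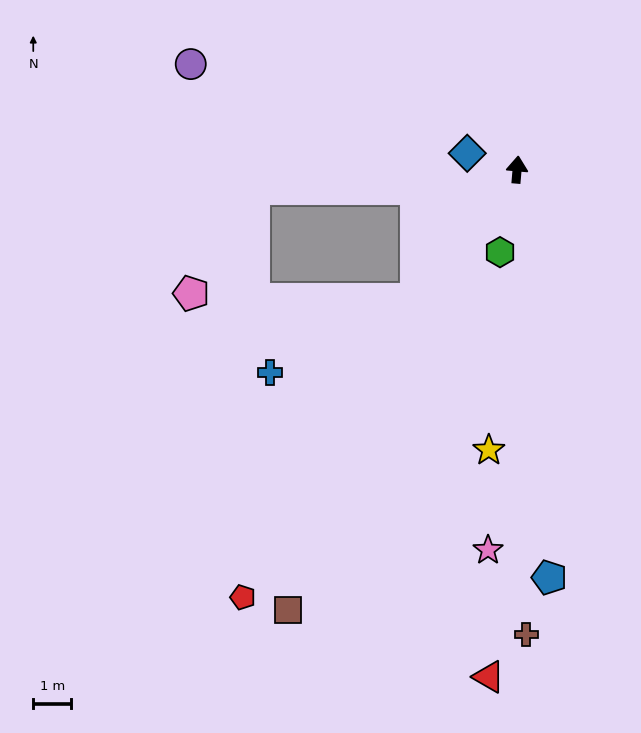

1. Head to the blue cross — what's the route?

blocked — turn left 147°, forward 4.3 m, then turn right 26°, forward 4.3 m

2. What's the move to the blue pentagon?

turn right 171°, forward 10.8 m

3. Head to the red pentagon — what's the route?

turn left 152°, forward 13.4 m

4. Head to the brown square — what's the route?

turn left 157°, forward 13.1 m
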